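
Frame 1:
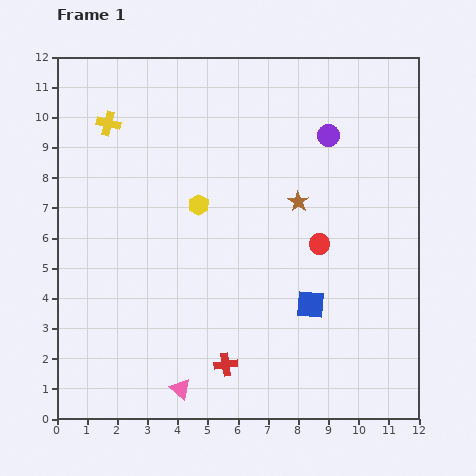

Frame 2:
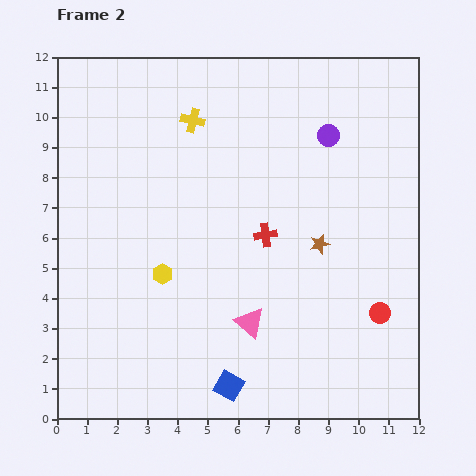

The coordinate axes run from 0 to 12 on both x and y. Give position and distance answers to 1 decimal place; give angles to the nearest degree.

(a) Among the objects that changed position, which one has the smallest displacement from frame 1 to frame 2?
the brown star

(moved 1.6)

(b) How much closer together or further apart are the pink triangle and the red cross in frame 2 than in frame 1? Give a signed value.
+1.2

Distance in frame 1: 1.7. Distance in frame 2: 2.9.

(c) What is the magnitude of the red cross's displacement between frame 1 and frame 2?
4.5

The red cross moved from (5.6, 1.8) to (6.9, 6.1), a distance of √(1.3² + 4.3²) ≈ 4.5.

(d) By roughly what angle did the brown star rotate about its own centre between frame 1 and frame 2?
25° clockwise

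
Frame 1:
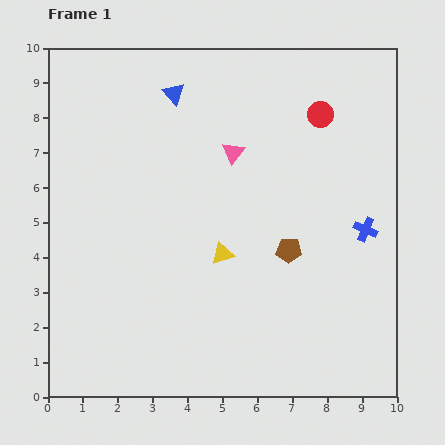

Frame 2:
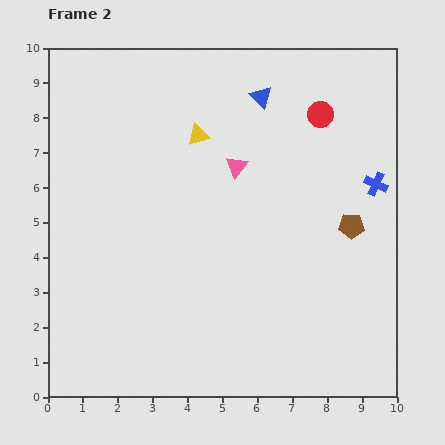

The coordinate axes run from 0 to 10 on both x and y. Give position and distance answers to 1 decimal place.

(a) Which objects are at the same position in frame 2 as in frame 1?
the red circle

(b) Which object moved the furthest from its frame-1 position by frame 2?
the yellow triangle

(moved 3.5; next 2.5)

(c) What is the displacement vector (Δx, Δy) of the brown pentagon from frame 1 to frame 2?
(1.8, 0.7)

The brown pentagon was at (6.9, 4.2) in frame 1 and (8.7, 4.9) in frame 2.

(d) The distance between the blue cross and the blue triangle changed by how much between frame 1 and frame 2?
-2.6

Distance in frame 1: 6.7. Distance in frame 2: 4.1.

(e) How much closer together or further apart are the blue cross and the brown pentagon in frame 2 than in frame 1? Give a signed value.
-0.9

Distance in frame 1: 2.3. Distance in frame 2: 1.4.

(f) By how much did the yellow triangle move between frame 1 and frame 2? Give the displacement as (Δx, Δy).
(-0.7, 3.4)

The yellow triangle was at (5.0, 4.1) in frame 1 and (4.3, 7.5) in frame 2.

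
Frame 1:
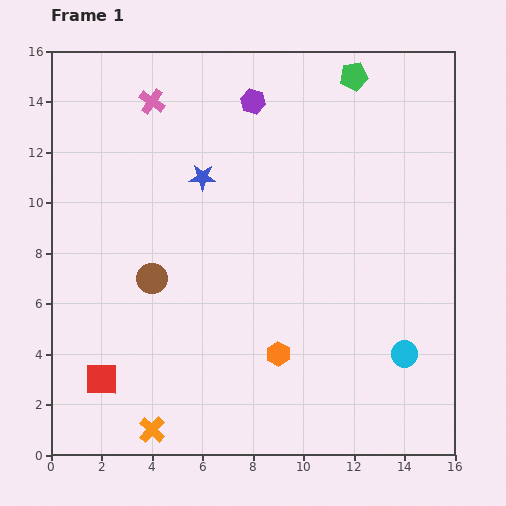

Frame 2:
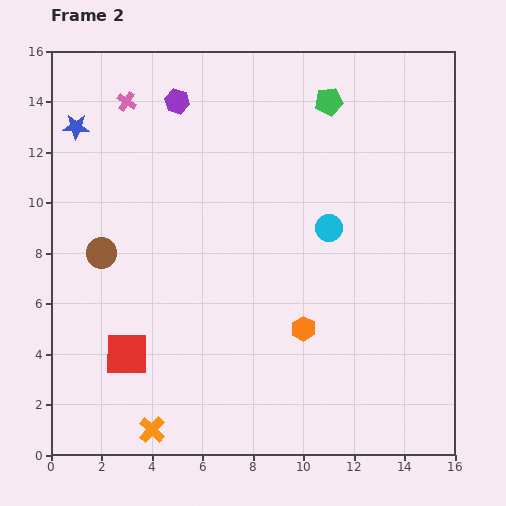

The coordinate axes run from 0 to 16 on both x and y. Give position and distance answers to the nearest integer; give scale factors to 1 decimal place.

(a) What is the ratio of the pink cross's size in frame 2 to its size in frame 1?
0.8×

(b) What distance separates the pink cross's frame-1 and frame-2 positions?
1

The pink cross moved from (4, 14) to (3, 14), a distance of √(1² + 0²) ≈ 1.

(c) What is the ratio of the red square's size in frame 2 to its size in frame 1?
1.3×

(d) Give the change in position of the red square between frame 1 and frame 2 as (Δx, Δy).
(1, 1)

The red square was at (2, 3) in frame 1 and (3, 4) in frame 2.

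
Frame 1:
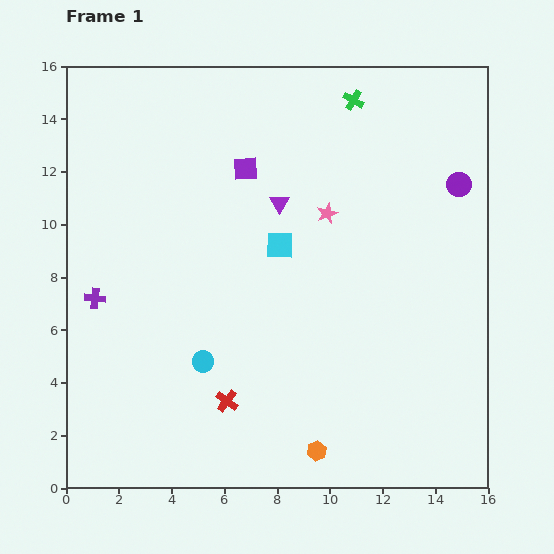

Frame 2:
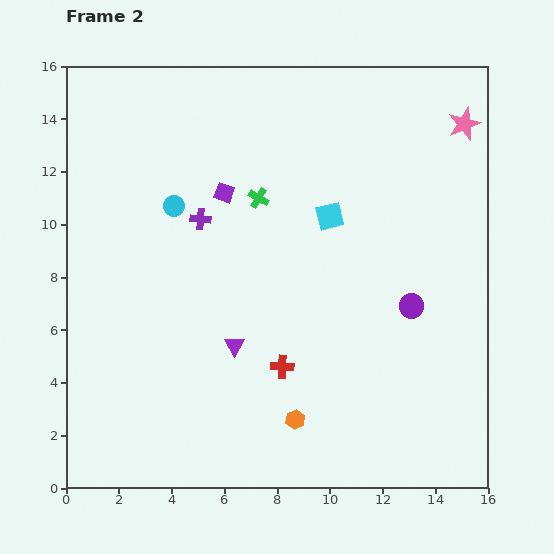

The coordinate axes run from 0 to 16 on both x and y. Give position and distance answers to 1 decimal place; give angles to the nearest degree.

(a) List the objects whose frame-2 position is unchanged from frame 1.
none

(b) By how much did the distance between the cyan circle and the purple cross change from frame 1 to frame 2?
-3.7

Distance in frame 1: 4.8. Distance in frame 2: 1.1.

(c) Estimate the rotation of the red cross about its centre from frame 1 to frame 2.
34° counter-clockwise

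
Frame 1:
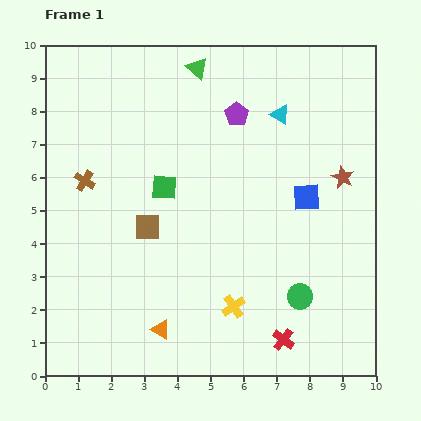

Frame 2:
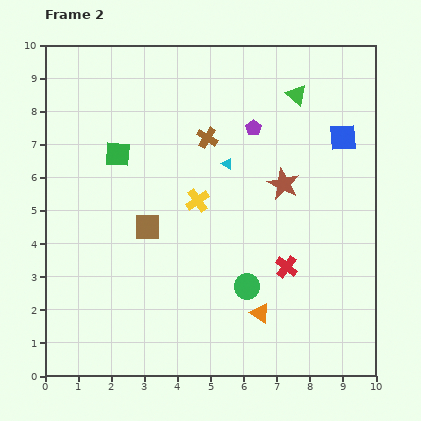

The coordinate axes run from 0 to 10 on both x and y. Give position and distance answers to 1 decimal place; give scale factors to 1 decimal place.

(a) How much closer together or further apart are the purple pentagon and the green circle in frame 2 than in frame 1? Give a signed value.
-1.0

Distance in frame 1: 5.8. Distance in frame 2: 4.8.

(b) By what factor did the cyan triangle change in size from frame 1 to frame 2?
0.6×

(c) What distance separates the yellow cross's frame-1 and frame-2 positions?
3.4

The yellow cross moved from (5.7, 2.1) to (4.6, 5.3), a distance of √(1.1² + 3.2²) ≈ 3.4.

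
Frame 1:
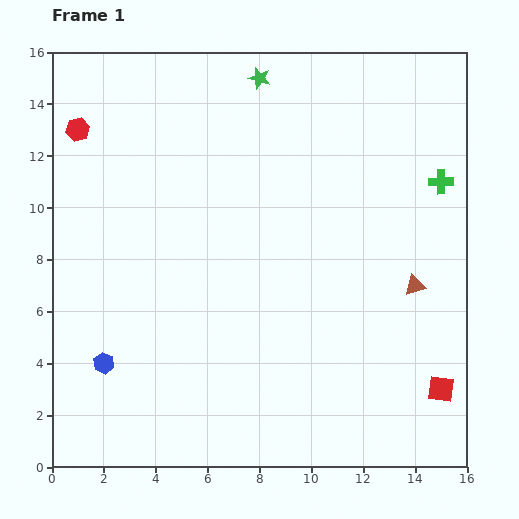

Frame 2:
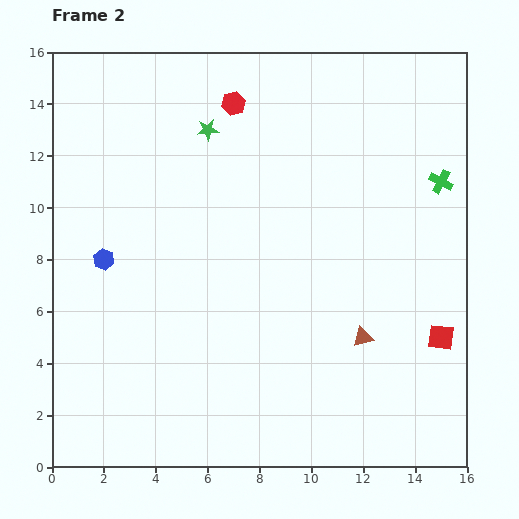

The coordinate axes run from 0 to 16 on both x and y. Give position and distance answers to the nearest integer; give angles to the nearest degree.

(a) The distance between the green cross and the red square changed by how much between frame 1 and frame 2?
-2

Distance in frame 1: 8. Distance in frame 2: 6.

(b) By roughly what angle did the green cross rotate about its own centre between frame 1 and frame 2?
29° clockwise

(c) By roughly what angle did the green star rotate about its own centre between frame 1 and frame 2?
22° counter-clockwise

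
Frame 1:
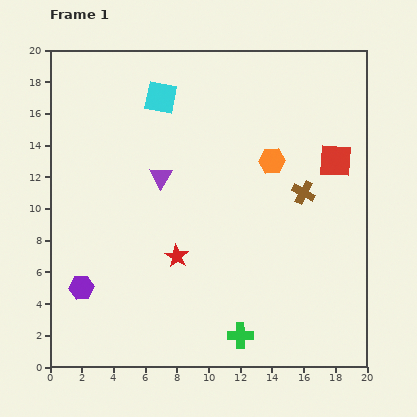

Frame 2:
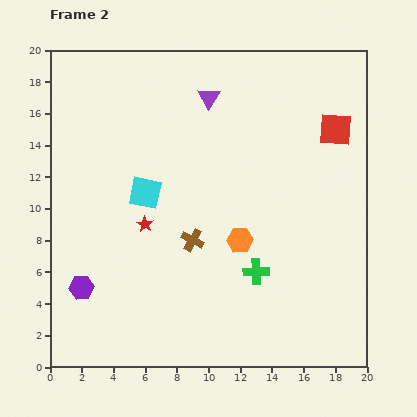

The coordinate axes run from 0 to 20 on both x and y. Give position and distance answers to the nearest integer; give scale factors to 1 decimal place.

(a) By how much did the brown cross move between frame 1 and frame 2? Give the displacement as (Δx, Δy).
(-7, -3)

The brown cross was at (16, 11) in frame 1 and (9, 8) in frame 2.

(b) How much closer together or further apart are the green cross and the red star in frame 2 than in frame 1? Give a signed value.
+2

Distance in frame 1: 6. Distance in frame 2: 8.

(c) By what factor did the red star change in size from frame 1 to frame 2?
0.7×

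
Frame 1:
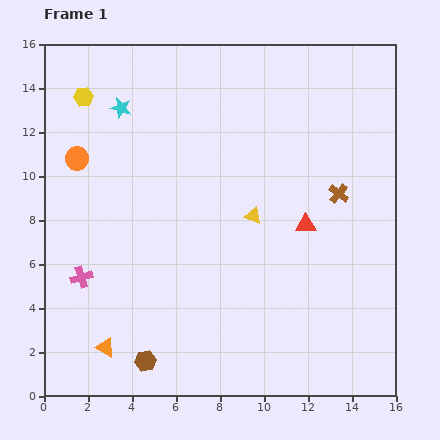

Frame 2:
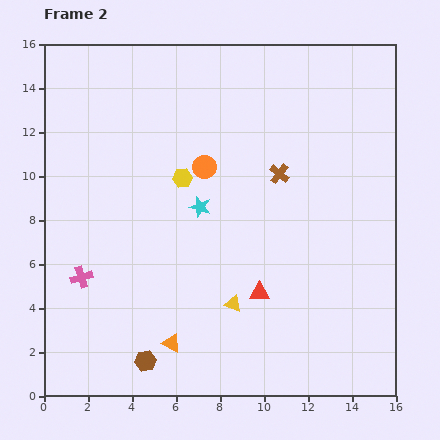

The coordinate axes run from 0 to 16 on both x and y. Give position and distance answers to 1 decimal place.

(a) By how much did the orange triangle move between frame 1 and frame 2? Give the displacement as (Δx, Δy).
(3.0, 0.2)

The orange triangle was at (2.8, 2.2) in frame 1 and (5.8, 2.4) in frame 2.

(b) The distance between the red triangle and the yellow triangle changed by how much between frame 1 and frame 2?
-1.1

Distance in frame 1: 2.4. Distance in frame 2: 1.3.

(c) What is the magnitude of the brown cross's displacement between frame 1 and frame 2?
2.8

The brown cross moved from (13.4, 9.2) to (10.7, 10.1), a distance of √(2.7² + 0.9²) ≈ 2.8.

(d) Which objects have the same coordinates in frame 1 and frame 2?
the pink cross, the brown hexagon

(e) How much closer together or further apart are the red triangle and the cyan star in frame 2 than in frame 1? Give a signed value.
-5.2

Distance in frame 1: 9.9. Distance in frame 2: 4.7.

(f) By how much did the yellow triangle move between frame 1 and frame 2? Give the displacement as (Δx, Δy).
(-0.9, -4.0)

The yellow triangle was at (9.5, 8.2) in frame 1 and (8.6, 4.2) in frame 2.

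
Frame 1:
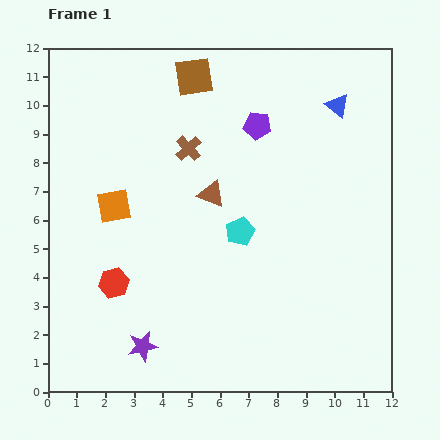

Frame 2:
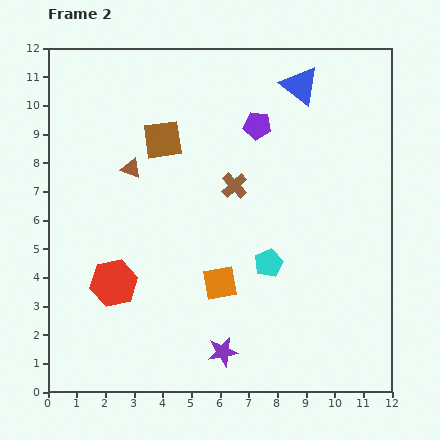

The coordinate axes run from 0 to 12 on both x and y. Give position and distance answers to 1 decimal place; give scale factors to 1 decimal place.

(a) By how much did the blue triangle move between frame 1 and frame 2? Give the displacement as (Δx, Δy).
(-1.3, 0.7)

The blue triangle was at (10.1, 10.0) in frame 1 and (8.8, 10.7) in frame 2.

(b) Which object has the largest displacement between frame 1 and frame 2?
the orange square

(moved 4.6; next 2.9)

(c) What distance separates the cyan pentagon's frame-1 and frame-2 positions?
1.5

The cyan pentagon moved from (6.7, 5.6) to (7.7, 4.5), a distance of √(1.0² + 1.1²) ≈ 1.5.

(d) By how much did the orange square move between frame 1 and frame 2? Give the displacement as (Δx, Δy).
(3.7, -2.7)

The orange square was at (2.3, 6.5) in frame 1 and (6.0, 3.8) in frame 2.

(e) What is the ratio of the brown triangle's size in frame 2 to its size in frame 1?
0.8×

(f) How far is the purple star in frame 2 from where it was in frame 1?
2.8

The purple star moved from (3.3, 1.6) to (6.1, 1.4), a distance of √(2.8² + 0.2²) ≈ 2.8.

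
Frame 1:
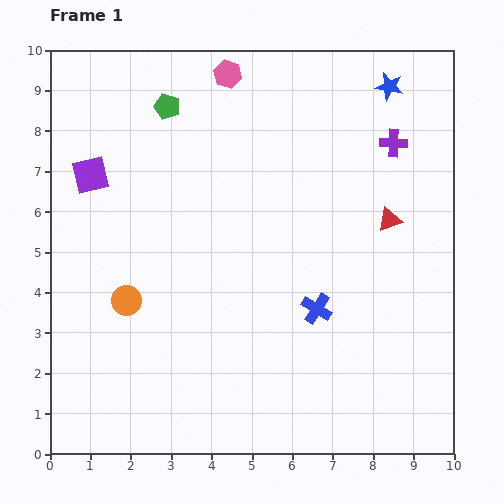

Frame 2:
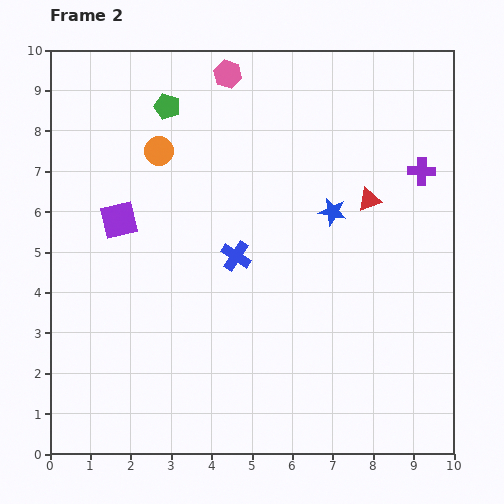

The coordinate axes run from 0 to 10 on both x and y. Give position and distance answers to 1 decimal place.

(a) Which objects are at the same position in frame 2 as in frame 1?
the green pentagon, the pink hexagon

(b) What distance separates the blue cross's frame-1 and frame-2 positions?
2.4

The blue cross moved from (6.6, 3.6) to (4.6, 4.9), a distance of √(2.0² + 1.3²) ≈ 2.4.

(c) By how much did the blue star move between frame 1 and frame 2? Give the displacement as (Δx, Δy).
(-1.4, -3.1)

The blue star was at (8.4, 9.1) in frame 1 and (7.0, 6.0) in frame 2.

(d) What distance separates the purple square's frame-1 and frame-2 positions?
1.3

The purple square moved from (1.0, 6.9) to (1.7, 5.8), a distance of √(0.7² + 1.1²) ≈ 1.3.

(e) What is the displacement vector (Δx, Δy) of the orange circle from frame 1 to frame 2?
(0.8, 3.7)

The orange circle was at (1.9, 3.8) in frame 1 and (2.7, 7.5) in frame 2.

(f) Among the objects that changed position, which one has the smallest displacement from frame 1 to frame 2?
the red triangle

(moved 0.7)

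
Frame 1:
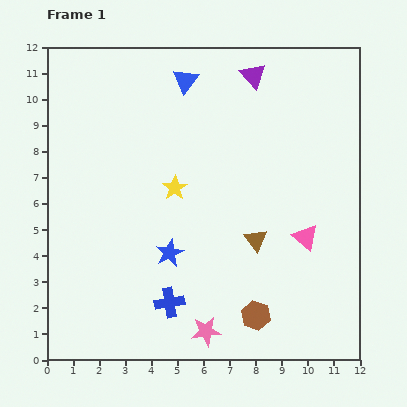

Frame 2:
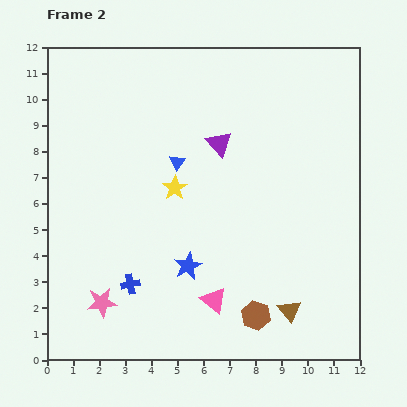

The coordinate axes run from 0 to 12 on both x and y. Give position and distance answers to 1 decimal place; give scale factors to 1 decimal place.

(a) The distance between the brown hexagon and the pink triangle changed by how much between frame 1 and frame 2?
-1.9

Distance in frame 1: 3.6. Distance in frame 2: 1.7.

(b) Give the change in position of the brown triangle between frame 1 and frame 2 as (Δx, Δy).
(1.3, -2.7)

The brown triangle was at (8.0, 4.6) in frame 1 and (9.3, 1.9) in frame 2.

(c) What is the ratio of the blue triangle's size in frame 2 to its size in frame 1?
0.6×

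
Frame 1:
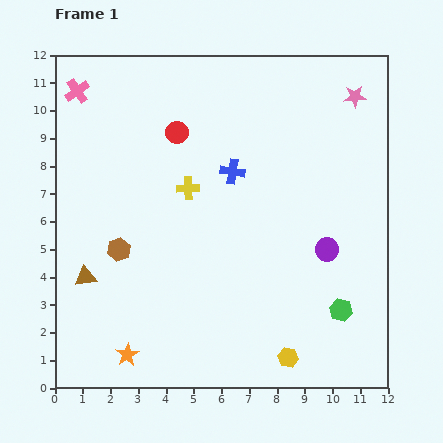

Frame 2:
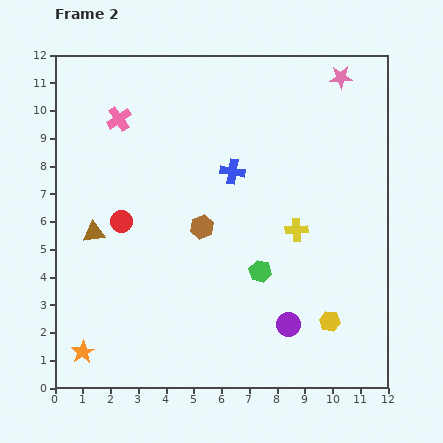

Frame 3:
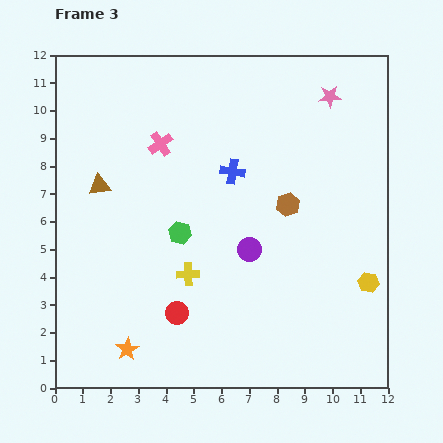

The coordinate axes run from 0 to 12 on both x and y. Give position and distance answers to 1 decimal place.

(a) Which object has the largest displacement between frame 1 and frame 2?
the yellow cross

(moved 4.2; next 3.8)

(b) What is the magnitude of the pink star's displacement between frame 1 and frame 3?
0.9

The pink star moved from (10.8, 10.5) to (9.9, 10.5), a distance of √(0.9² + 0.0²) ≈ 0.9.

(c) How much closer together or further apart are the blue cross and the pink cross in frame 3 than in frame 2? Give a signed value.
-1.7

Distance in frame 2: 4.5. Distance in frame 3: 2.8.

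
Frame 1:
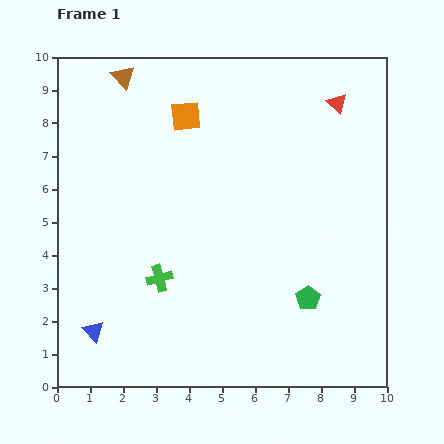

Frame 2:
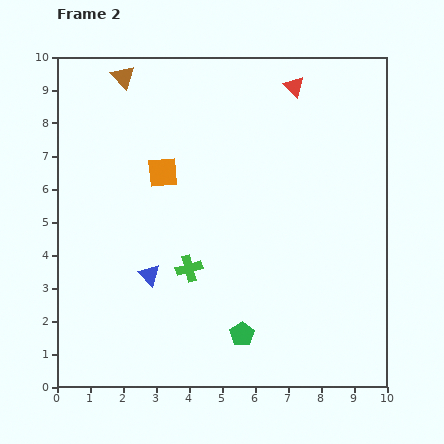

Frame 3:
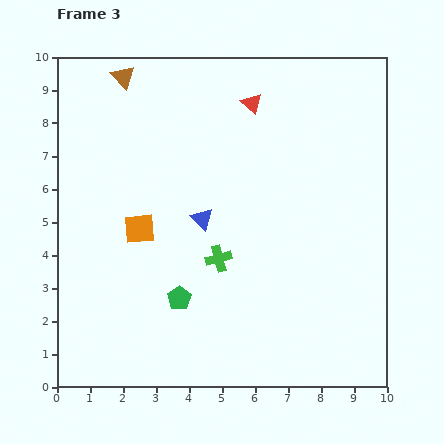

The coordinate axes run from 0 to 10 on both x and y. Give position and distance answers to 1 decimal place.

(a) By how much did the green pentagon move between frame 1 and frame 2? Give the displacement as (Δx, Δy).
(-2.0, -1.1)

The green pentagon was at (7.6, 2.7) in frame 1 and (5.6, 1.6) in frame 2.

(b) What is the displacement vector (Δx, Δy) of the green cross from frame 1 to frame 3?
(1.8, 0.6)

The green cross was at (3.1, 3.3) in frame 1 and (4.9, 3.9) in frame 3.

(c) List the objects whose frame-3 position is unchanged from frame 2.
the brown triangle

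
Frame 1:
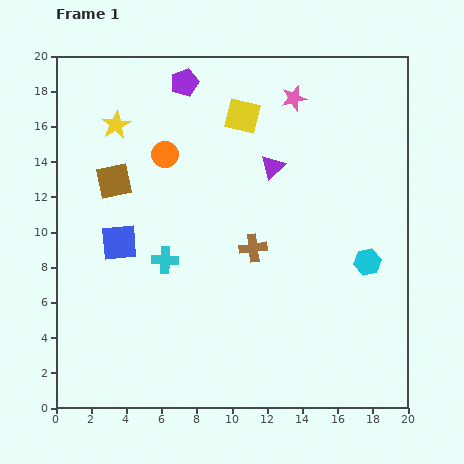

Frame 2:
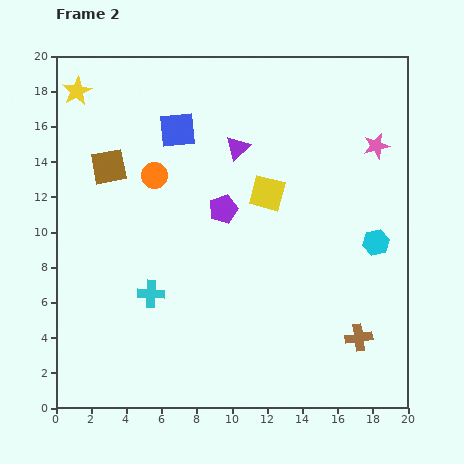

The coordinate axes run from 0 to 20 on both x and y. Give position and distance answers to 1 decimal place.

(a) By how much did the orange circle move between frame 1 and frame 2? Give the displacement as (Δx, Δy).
(-0.6, -1.2)

The orange circle was at (6.2, 14.4) in frame 1 and (5.6, 13.2) in frame 2.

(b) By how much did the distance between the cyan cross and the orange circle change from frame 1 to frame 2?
+0.7

Distance in frame 1: 6.0. Distance in frame 2: 6.7.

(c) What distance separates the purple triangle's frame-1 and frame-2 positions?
2.3

The purple triangle moved from (12.3, 13.7) to (10.3, 14.8), a distance of √(2.0² + 1.1²) ≈ 2.3.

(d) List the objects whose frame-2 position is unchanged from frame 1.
none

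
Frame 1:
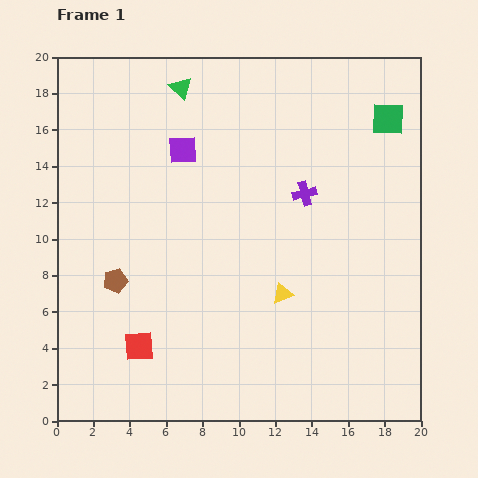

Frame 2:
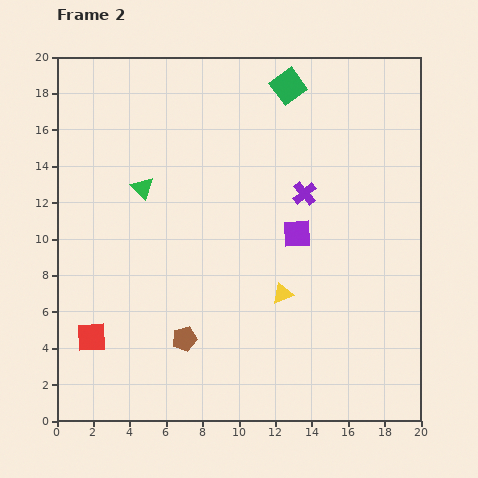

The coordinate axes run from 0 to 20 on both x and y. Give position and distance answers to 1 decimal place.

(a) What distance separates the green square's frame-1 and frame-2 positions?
5.8

The green square moved from (18.2, 16.6) to (12.7, 18.4), a distance of √(5.5² + 1.8²) ≈ 5.8.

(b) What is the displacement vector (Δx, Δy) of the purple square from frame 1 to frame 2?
(6.3, -4.6)

The purple square was at (6.9, 14.9) in frame 1 and (13.2, 10.3) in frame 2.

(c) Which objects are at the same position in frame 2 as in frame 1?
the yellow triangle, the purple cross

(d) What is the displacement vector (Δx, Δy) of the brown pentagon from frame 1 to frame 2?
(3.8, -3.2)

The brown pentagon was at (3.2, 7.7) in frame 1 and (7.0, 4.5) in frame 2.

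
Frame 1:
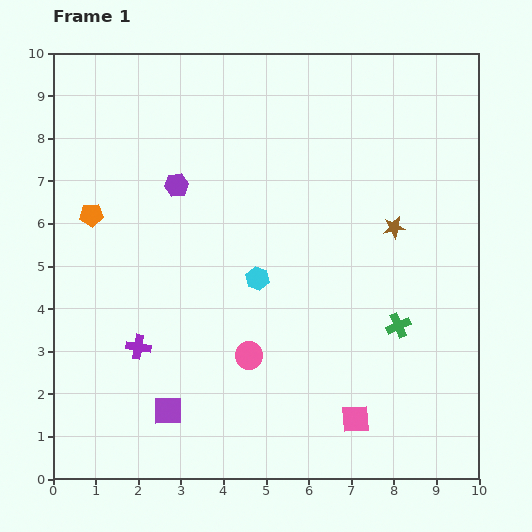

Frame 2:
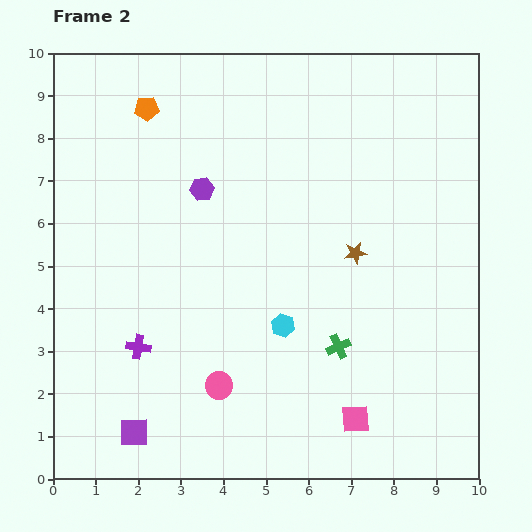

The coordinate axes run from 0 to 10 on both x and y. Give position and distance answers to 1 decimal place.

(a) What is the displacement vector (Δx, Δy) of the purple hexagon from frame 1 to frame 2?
(0.6, -0.1)

The purple hexagon was at (2.9, 6.9) in frame 1 and (3.5, 6.8) in frame 2.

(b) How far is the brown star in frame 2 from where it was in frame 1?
1.1

The brown star moved from (8.0, 5.9) to (7.1, 5.3), a distance of √(0.9² + 0.6²) ≈ 1.1.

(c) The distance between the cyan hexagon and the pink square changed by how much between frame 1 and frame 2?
-1.2

Distance in frame 1: 4.0. Distance in frame 2: 2.8.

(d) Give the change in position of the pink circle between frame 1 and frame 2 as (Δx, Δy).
(-0.7, -0.7)

The pink circle was at (4.6, 2.9) in frame 1 and (3.9, 2.2) in frame 2.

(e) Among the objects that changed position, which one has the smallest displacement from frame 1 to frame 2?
the purple hexagon

(moved 0.6)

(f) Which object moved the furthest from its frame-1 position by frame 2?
the orange pentagon

(moved 2.8; next 1.5)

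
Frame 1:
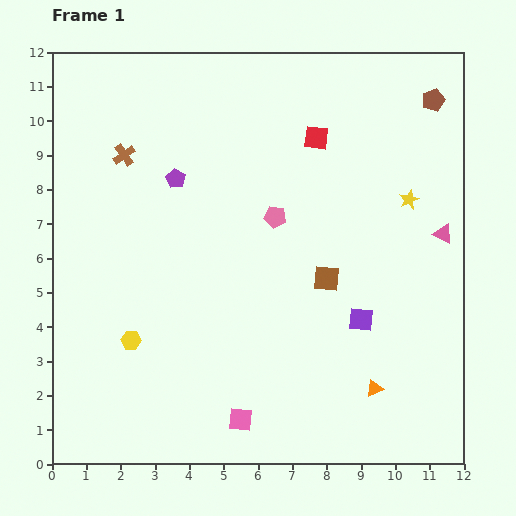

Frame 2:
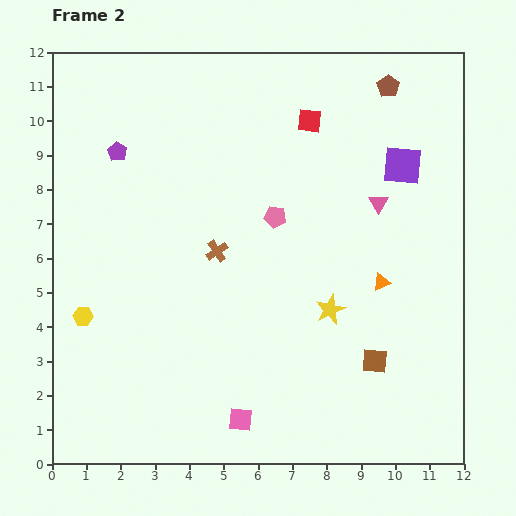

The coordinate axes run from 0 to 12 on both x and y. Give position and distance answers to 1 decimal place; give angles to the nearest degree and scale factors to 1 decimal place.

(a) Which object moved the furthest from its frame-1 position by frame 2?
the purple square

(moved 4.7; next 3.9)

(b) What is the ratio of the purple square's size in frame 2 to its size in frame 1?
1.6×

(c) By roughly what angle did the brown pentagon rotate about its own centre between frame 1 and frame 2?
16° counter-clockwise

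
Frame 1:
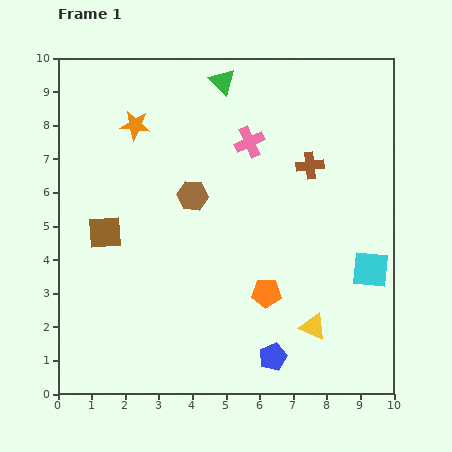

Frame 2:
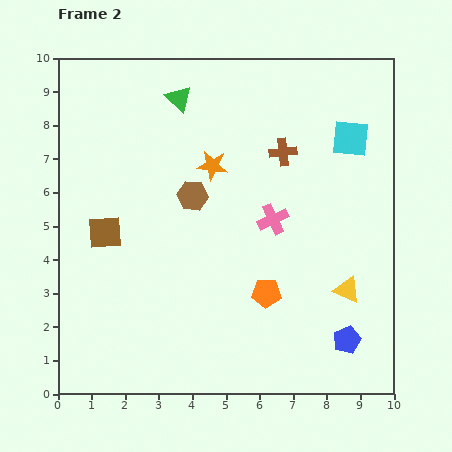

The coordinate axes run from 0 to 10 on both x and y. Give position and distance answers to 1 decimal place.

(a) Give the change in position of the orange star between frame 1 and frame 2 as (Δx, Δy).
(2.3, -1.2)

The orange star was at (2.3, 8.0) in frame 1 and (4.6, 6.8) in frame 2.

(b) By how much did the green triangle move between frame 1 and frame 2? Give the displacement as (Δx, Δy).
(-1.3, -0.5)

The green triangle was at (4.9, 9.3) in frame 1 and (3.6, 8.8) in frame 2.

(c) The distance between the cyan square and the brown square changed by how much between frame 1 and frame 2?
-0.2

Distance in frame 1: 8.0. Distance in frame 2: 7.8.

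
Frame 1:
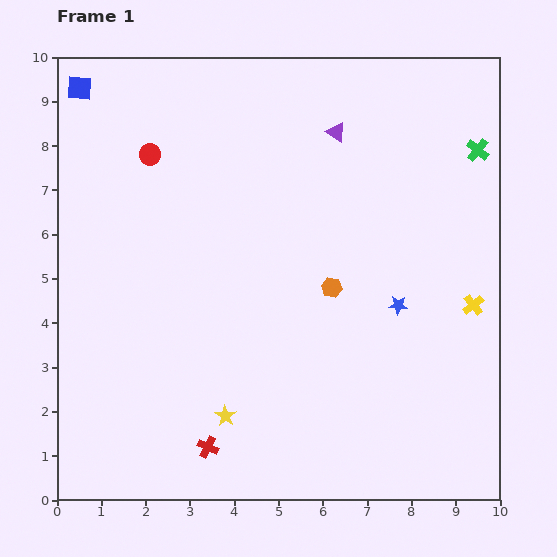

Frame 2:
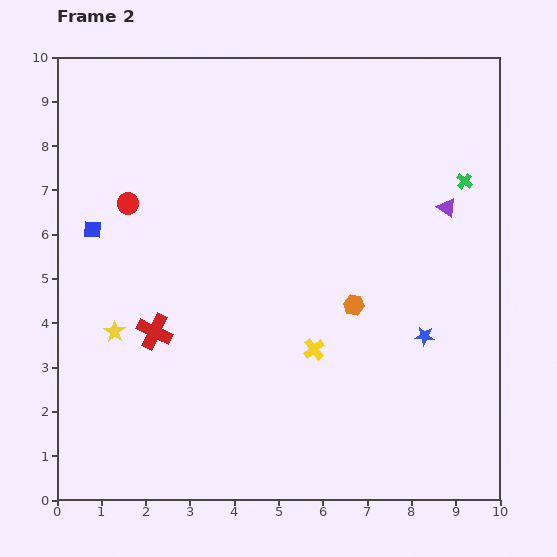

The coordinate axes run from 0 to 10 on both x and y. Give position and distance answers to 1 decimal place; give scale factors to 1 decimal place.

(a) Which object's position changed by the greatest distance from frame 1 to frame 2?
the yellow cross

(moved 3.7; next 3.2)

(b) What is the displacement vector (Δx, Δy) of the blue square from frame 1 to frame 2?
(0.3, -3.2)

The blue square was at (0.5, 9.3) in frame 1 and (0.8, 6.1) in frame 2.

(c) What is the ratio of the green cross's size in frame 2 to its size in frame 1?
0.7×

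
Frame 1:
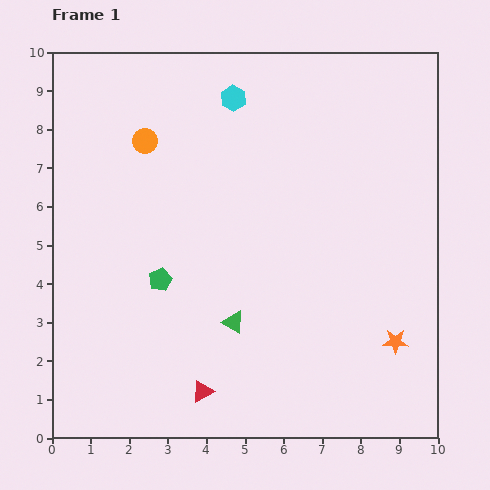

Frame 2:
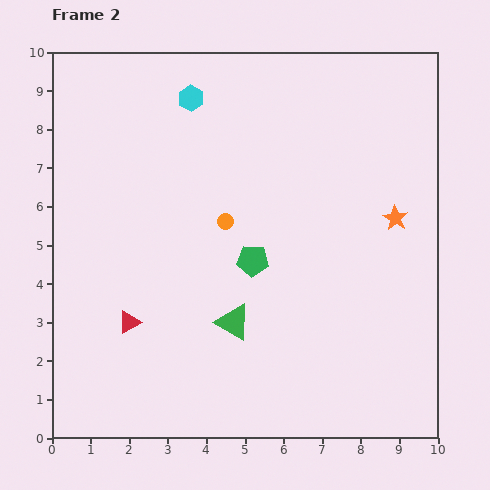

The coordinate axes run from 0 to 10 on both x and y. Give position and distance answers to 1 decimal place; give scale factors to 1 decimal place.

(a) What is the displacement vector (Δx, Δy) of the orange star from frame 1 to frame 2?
(0.0, 3.2)

The orange star was at (8.9, 2.5) in frame 1 and (8.9, 5.7) in frame 2.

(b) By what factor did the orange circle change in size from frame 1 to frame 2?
0.6×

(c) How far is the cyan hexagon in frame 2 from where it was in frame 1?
1.1

The cyan hexagon moved from (4.7, 8.8) to (3.6, 8.8), a distance of √(1.1² + 0.0²) ≈ 1.1.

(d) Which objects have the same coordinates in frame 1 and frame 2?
the green triangle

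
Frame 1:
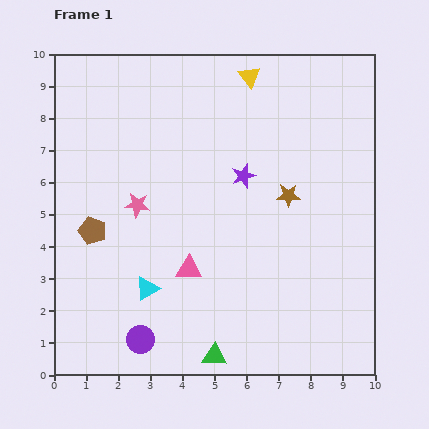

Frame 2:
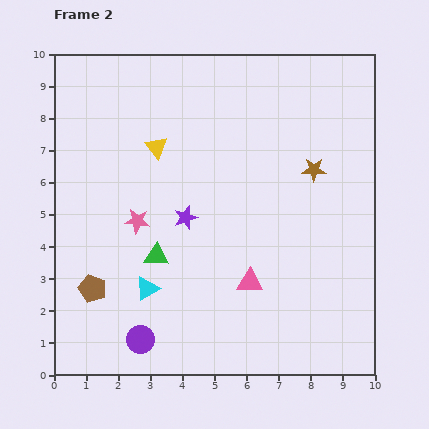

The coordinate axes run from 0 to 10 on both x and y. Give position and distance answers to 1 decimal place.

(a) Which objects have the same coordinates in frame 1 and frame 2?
the purple circle, the cyan triangle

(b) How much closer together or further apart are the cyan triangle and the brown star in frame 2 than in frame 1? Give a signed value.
+1.1

Distance in frame 1: 5.3. Distance in frame 2: 6.4.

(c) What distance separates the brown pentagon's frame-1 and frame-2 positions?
1.8

The brown pentagon moved from (1.2, 4.5) to (1.2, 2.7), a distance of √(0.0² + 1.8²) ≈ 1.8.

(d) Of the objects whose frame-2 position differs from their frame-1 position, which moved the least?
the pink star

(moved 0.5)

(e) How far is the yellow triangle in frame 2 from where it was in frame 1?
3.6

The yellow triangle moved from (6.1, 9.3) to (3.2, 7.1), a distance of √(2.9² + 2.2²) ≈ 3.6.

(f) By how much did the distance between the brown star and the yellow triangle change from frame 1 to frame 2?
+1.0

Distance in frame 1: 3.9. Distance in frame 2: 4.9.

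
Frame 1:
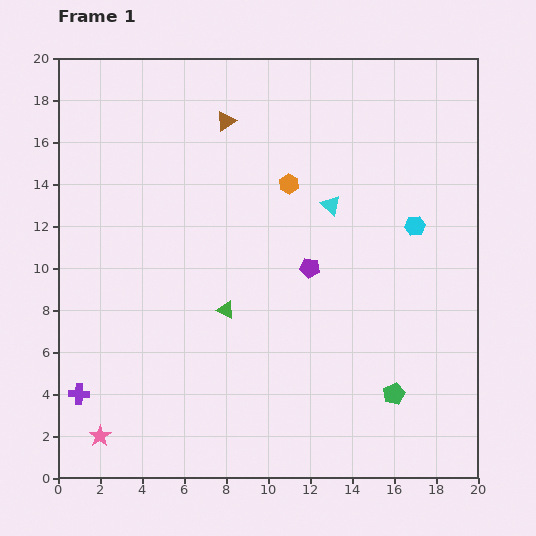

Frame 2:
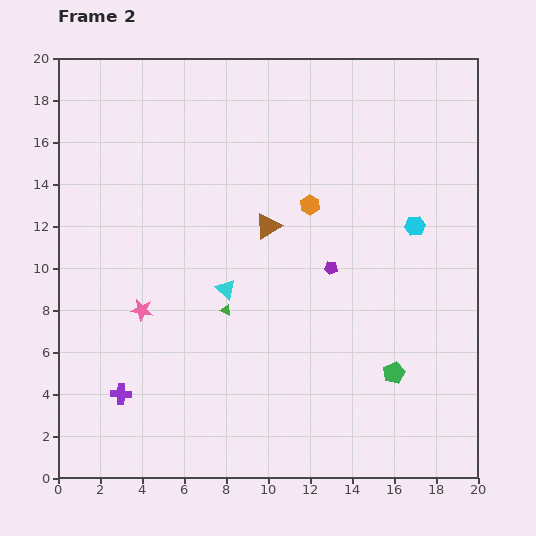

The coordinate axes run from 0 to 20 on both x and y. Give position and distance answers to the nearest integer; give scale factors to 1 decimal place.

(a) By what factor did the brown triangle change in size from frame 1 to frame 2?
1.3×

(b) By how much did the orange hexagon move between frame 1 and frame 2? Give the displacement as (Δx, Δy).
(1, -1)

The orange hexagon was at (11, 14) in frame 1 and (12, 13) in frame 2.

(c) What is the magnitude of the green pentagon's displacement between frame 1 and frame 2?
1

The green pentagon moved from (16, 4) to (16, 5), a distance of √(0² + 1²) ≈ 1.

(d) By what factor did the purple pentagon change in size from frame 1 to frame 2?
0.6×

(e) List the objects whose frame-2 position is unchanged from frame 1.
the cyan hexagon, the green triangle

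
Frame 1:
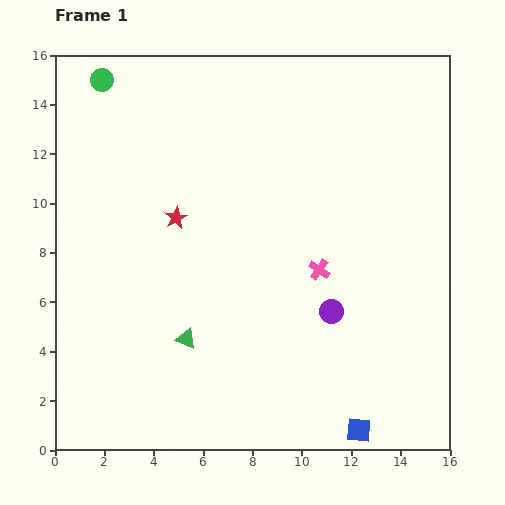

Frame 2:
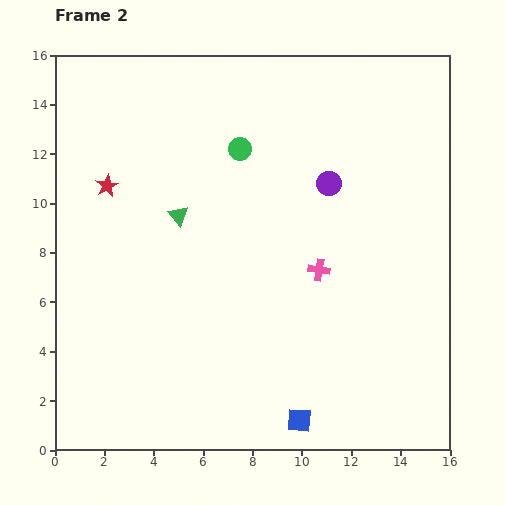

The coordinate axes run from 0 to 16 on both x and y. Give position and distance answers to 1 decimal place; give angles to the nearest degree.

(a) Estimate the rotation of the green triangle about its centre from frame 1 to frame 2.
27° clockwise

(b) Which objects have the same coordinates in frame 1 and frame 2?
the pink cross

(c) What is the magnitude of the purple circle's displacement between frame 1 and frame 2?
5.2

The purple circle moved from (11.2, 5.6) to (11.1, 10.8), a distance of √(0.1² + 5.2²) ≈ 5.2.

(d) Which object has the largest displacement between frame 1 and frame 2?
the green circle

(moved 6.3; next 5.2)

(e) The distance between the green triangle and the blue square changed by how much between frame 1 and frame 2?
+1.7

Distance in frame 1: 7.9. Distance in frame 2: 9.6.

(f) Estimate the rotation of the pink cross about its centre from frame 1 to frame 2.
27° counter-clockwise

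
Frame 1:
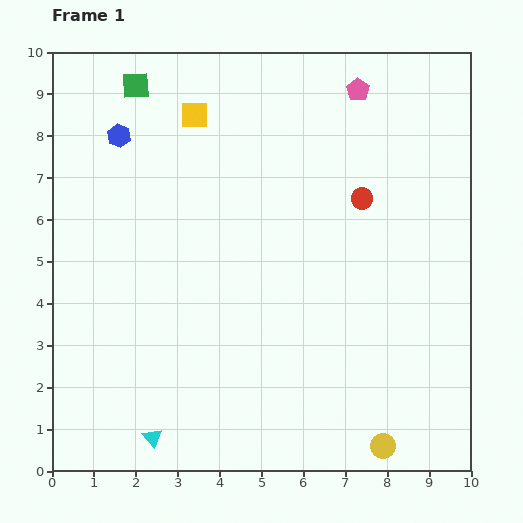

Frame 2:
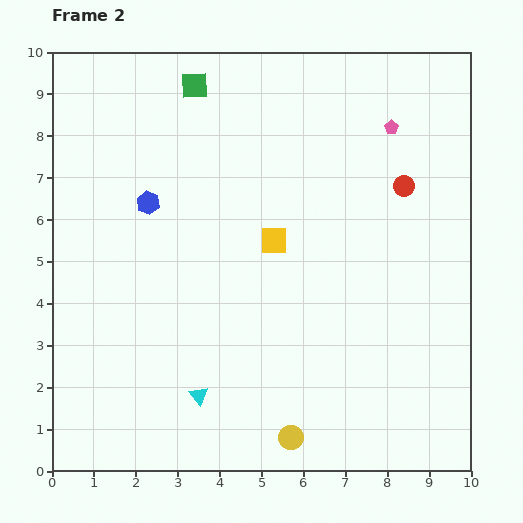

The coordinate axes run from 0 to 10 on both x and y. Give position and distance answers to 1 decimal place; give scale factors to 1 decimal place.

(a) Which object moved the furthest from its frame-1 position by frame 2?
the yellow square

(moved 3.6; next 2.2)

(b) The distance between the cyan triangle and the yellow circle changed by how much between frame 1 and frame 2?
-3.1

Distance in frame 1: 5.5. Distance in frame 2: 2.4.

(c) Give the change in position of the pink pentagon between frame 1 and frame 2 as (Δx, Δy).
(0.8, -0.9)

The pink pentagon was at (7.3, 9.1) in frame 1 and (8.1, 8.2) in frame 2.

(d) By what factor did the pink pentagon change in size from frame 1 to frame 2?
0.6×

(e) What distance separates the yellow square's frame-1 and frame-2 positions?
3.6

The yellow square moved from (3.4, 8.5) to (5.3, 5.5), a distance of √(1.9² + 3.0²) ≈ 3.6.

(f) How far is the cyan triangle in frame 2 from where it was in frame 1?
1.5

The cyan triangle moved from (2.4, 0.8) to (3.5, 1.8), a distance of √(1.1² + 1.0²) ≈ 1.5.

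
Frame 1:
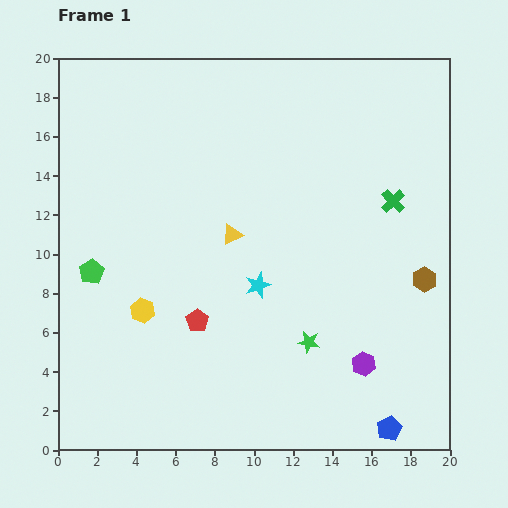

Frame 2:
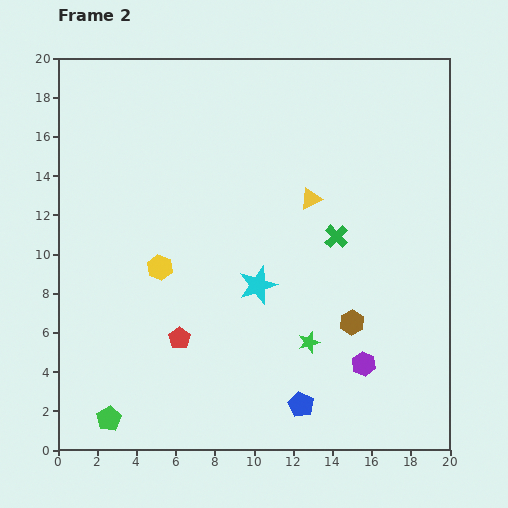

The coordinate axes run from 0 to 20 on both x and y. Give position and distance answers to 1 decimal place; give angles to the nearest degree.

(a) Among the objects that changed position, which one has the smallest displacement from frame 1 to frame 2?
the red pentagon

(moved 1.3)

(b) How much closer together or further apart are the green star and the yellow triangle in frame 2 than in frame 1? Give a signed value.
+0.6

Distance in frame 1: 6.7. Distance in frame 2: 7.3.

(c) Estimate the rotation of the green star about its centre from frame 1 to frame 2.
27° counter-clockwise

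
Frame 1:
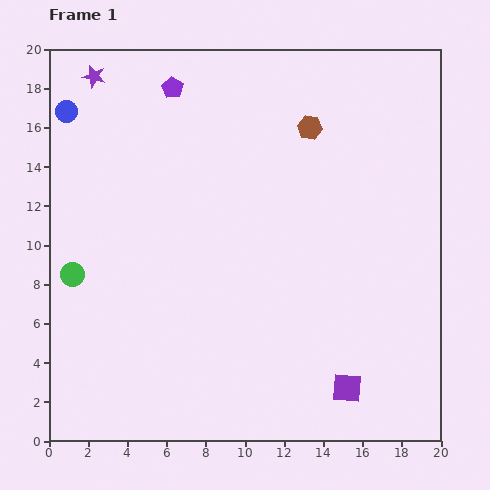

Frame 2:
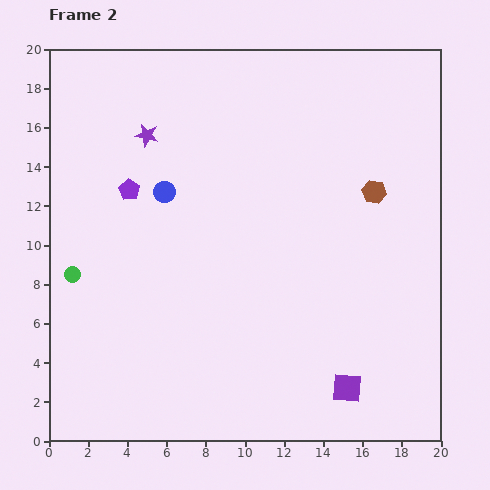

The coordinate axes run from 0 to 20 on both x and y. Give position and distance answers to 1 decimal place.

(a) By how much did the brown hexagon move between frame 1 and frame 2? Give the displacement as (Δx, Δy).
(3.3, -3.3)

The brown hexagon was at (13.3, 16.0) in frame 1 and (16.6, 12.7) in frame 2.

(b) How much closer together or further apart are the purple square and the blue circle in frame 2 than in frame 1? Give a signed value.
-6.4

Distance in frame 1: 20.1. Distance in frame 2: 13.7.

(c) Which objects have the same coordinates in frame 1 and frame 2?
the green circle, the purple square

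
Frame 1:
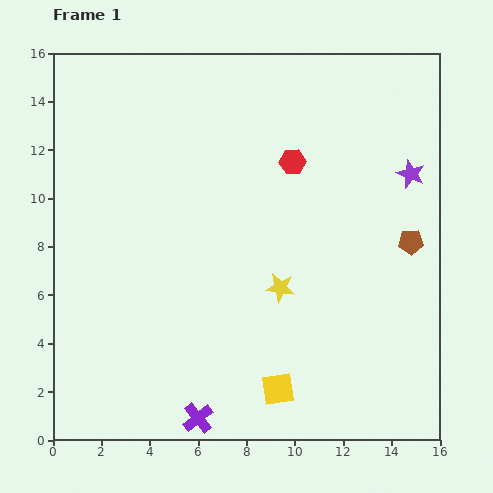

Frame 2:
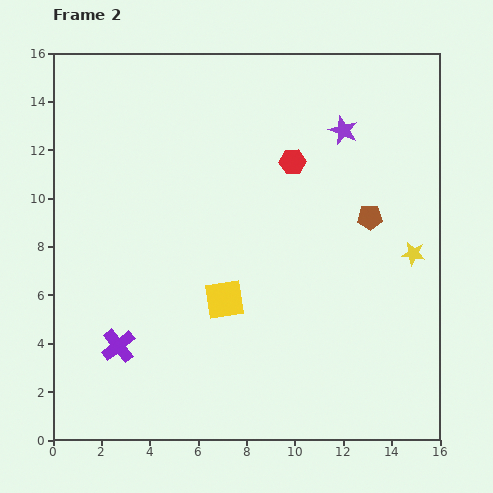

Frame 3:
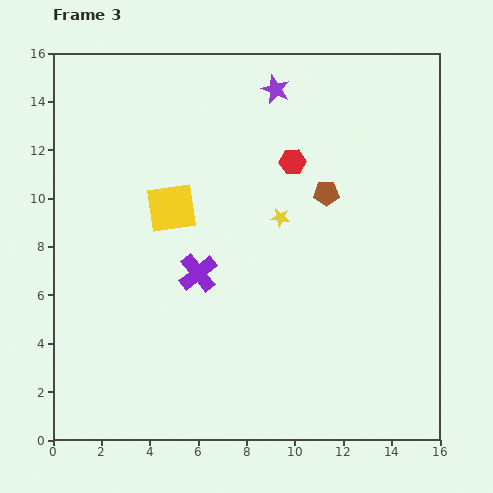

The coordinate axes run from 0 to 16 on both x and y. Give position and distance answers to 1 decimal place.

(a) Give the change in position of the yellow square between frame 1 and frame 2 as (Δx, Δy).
(-2.2, 3.7)

The yellow square was at (9.3, 2.1) in frame 1 and (7.1, 5.8) in frame 2.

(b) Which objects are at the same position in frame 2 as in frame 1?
the red hexagon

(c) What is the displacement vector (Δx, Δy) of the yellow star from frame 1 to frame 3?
(0.0, 2.9)

The yellow star was at (9.4, 6.3) in frame 1 and (9.4, 9.2) in frame 3.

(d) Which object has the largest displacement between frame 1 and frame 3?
the yellow square

(moved 8.7; next 6.6)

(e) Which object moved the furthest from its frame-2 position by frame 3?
the yellow star

(moved 5.7; next 4.5)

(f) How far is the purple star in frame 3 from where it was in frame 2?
3.3

The purple star moved from (12.0, 12.8) to (9.2, 14.5), a distance of √(2.8² + 1.7²) ≈ 3.3.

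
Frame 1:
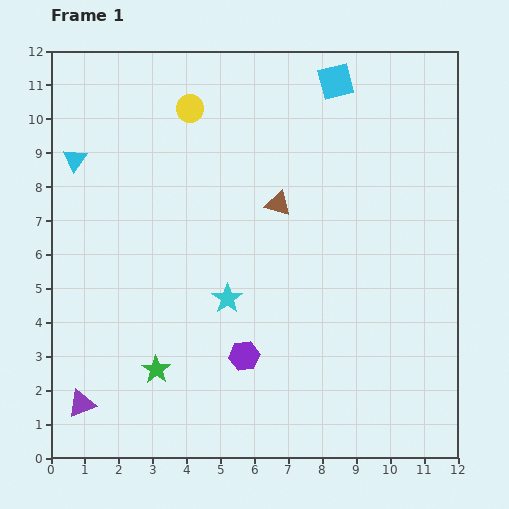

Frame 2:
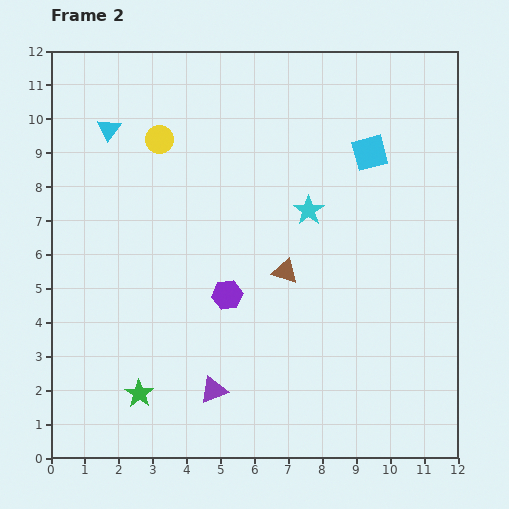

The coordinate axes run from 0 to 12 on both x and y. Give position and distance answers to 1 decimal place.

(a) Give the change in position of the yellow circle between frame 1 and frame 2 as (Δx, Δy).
(-0.9, -0.9)

The yellow circle was at (4.1, 10.3) in frame 1 and (3.2, 9.4) in frame 2.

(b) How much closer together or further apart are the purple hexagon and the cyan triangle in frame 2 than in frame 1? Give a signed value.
-1.7

Distance in frame 1: 7.7. Distance in frame 2: 6.0.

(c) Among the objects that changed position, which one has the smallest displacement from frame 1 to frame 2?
the green star

(moved 0.9)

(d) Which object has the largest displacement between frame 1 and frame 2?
the purple triangle

(moved 3.9; next 3.5)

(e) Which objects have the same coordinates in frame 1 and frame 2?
none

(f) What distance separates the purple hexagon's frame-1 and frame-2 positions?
1.9

The purple hexagon moved from (5.7, 3.0) to (5.2, 4.8), a distance of √(0.5² + 1.8²) ≈ 1.9.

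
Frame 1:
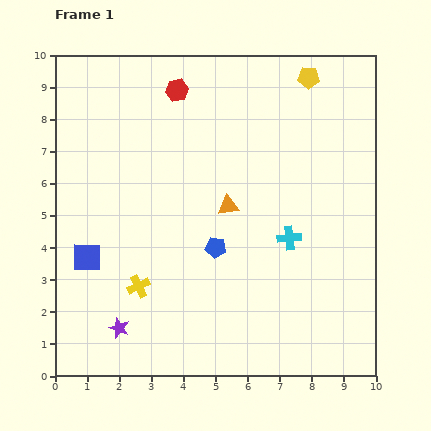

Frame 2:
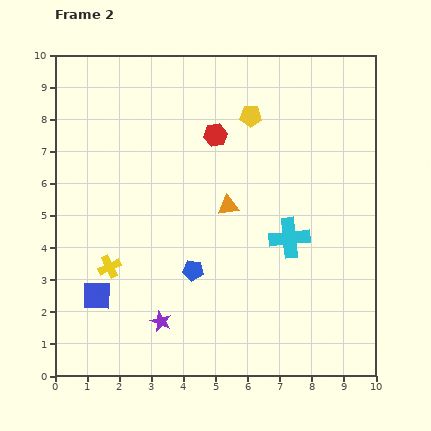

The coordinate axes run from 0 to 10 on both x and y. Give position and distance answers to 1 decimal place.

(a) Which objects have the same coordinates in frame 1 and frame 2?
the cyan cross, the orange triangle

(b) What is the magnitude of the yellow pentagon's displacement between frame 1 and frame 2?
2.2

The yellow pentagon moved from (7.9, 9.3) to (6.1, 8.1), a distance of √(1.8² + 1.2²) ≈ 2.2.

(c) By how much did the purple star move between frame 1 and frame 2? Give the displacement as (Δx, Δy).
(1.3, 0.2)

The purple star was at (2.0, 1.5) in frame 1 and (3.3, 1.7) in frame 2.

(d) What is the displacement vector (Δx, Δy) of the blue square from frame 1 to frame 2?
(0.3, -1.2)

The blue square was at (1.0, 3.7) in frame 1 and (1.3, 2.5) in frame 2.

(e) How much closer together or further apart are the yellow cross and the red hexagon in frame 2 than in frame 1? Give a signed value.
-0.9

Distance in frame 1: 6.2. Distance in frame 2: 5.3.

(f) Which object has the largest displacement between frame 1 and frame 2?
the yellow pentagon

(moved 2.2; next 1.8)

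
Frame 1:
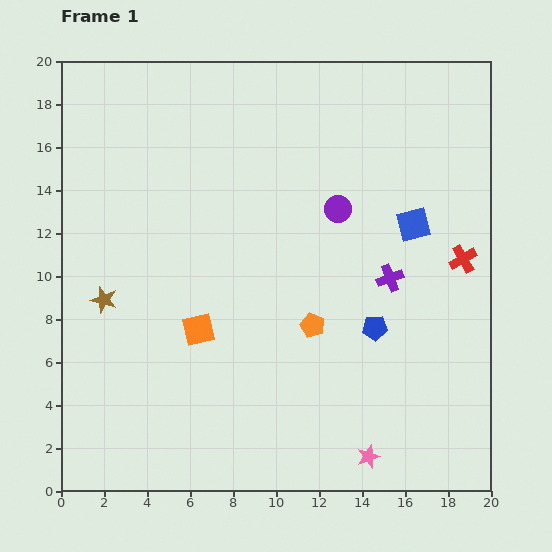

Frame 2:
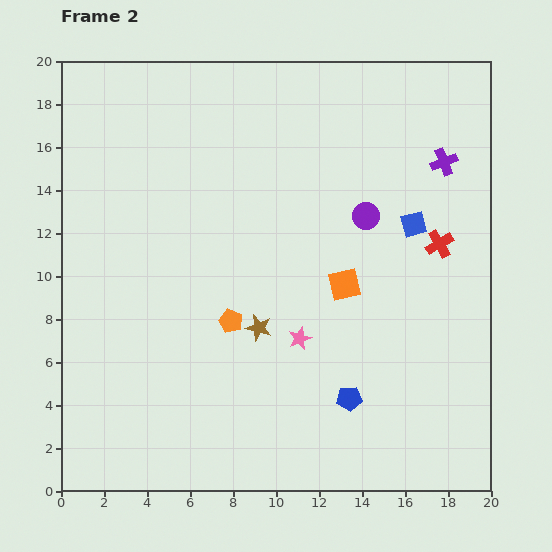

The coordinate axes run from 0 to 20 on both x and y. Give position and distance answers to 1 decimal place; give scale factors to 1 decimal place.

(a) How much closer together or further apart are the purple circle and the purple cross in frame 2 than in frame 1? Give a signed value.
+0.4

Distance in frame 1: 4.0. Distance in frame 2: 4.4.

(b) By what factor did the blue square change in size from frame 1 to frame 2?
0.8×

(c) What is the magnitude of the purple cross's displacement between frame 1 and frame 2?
6.0

The purple cross moved from (15.3, 9.9) to (17.8, 15.3), a distance of √(2.5² + 5.4²) ≈ 6.0.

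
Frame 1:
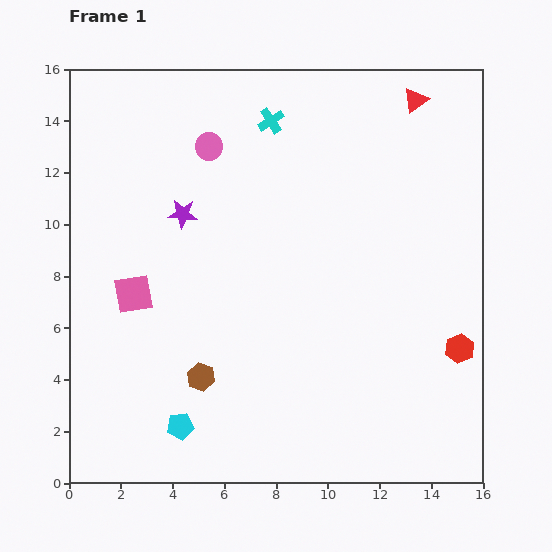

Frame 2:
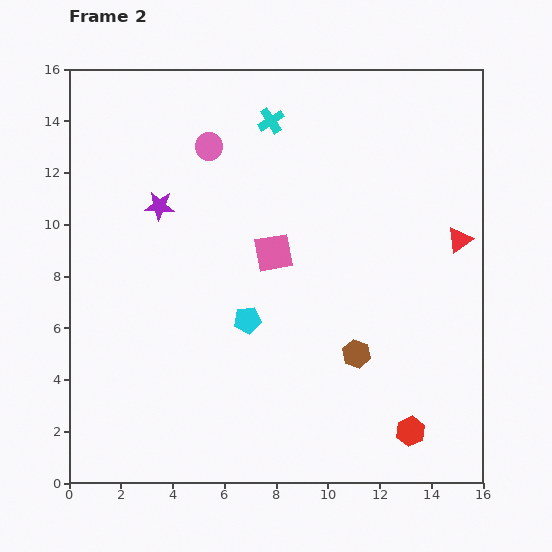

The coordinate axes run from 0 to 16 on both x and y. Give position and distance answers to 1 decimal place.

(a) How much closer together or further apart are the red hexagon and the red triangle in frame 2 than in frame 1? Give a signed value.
-2.1

Distance in frame 1: 9.7. Distance in frame 2: 7.6.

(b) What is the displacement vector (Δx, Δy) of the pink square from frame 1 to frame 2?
(5.4, 1.6)

The pink square was at (2.5, 7.3) in frame 1 and (7.9, 8.9) in frame 2.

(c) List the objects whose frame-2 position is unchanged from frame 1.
the cyan cross, the pink circle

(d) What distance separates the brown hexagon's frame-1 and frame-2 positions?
6.1

The brown hexagon moved from (5.1, 4.1) to (11.1, 5.0), a distance of √(6.0² + 0.9²) ≈ 6.1.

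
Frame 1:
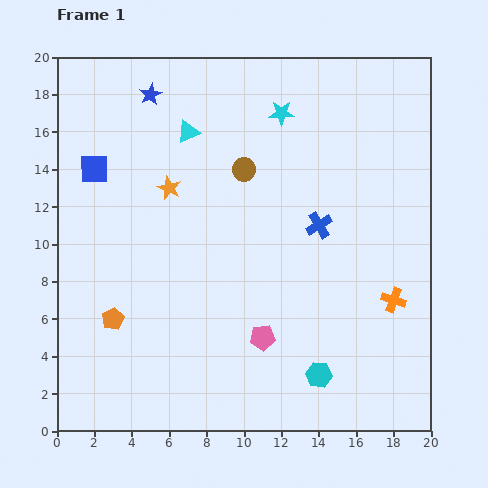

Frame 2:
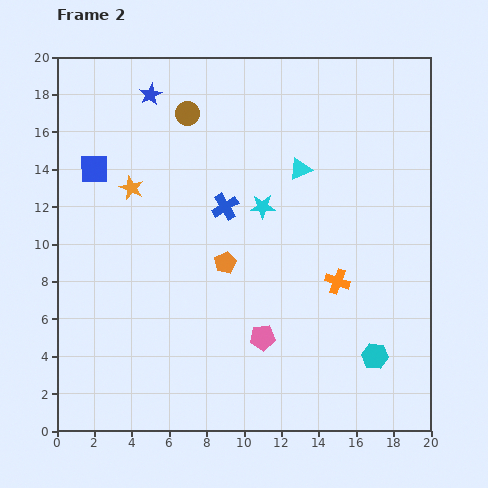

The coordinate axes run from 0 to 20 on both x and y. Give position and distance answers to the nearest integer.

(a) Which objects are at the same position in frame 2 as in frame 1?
the blue square, the blue star, the pink pentagon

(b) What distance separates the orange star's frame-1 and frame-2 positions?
2

The orange star moved from (6, 13) to (4, 13), a distance of √(2² + 0²) ≈ 2.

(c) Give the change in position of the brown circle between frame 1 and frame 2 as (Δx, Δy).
(-3, 3)

The brown circle was at (10, 14) in frame 1 and (7, 17) in frame 2.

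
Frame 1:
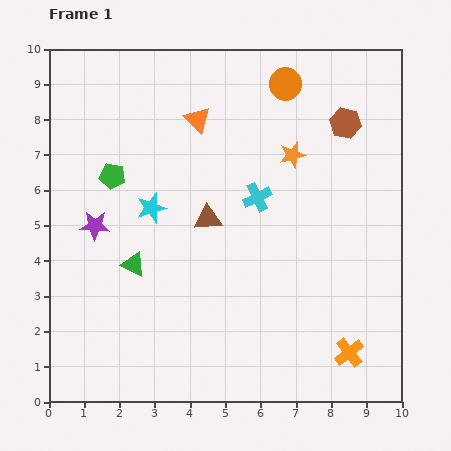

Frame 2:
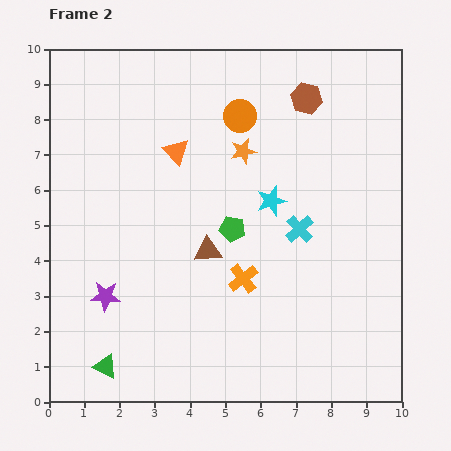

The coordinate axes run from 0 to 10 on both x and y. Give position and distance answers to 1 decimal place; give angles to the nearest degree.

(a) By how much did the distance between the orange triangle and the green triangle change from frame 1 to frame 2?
+1.9

Distance in frame 1: 4.5. Distance in frame 2: 6.4.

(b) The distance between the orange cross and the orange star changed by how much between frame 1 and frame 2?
-2.2

Distance in frame 1: 5.8. Distance in frame 2: 3.6.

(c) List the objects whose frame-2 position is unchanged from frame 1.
none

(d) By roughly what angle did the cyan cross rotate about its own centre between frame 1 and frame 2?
17° counter-clockwise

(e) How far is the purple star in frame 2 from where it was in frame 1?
2.0

The purple star moved from (1.3, 5.0) to (1.6, 3.0), a distance of √(0.3² + 2.0²) ≈ 2.0.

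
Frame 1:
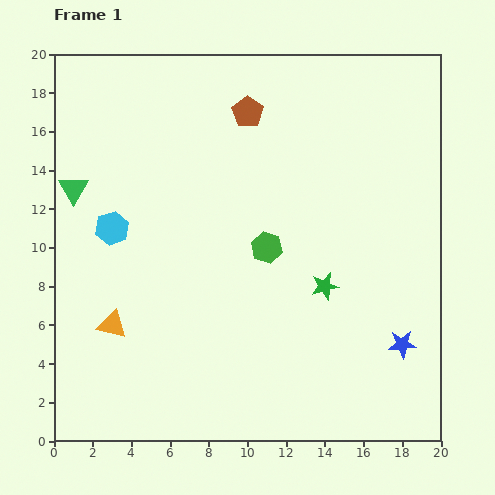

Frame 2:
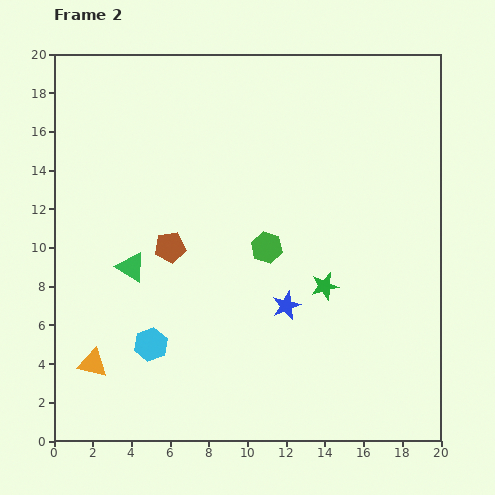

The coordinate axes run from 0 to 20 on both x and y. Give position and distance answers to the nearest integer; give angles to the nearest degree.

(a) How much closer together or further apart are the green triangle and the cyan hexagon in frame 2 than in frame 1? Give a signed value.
+1

Distance in frame 1: 3. Distance in frame 2: 4.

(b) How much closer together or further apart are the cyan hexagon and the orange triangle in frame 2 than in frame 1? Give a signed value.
-2

Distance in frame 1: 5. Distance in frame 2: 3.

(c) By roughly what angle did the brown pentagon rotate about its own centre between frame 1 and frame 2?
29° clockwise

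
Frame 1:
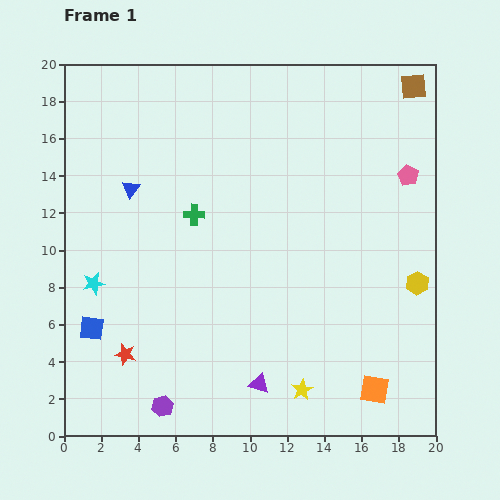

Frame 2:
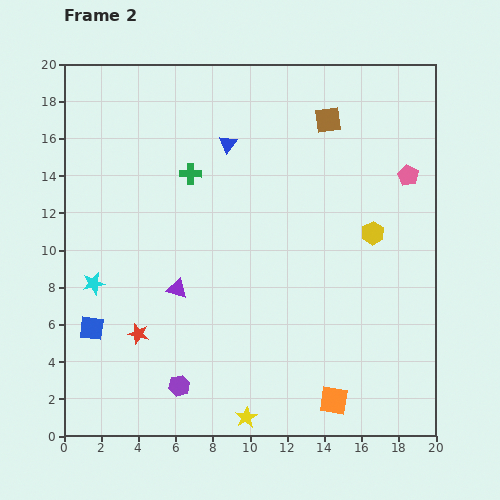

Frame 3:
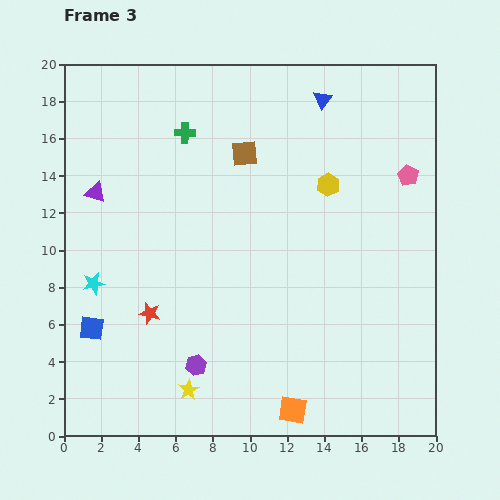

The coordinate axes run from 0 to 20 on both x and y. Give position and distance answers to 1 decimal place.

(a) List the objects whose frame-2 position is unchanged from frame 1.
the pink pentagon, the blue square, the cyan star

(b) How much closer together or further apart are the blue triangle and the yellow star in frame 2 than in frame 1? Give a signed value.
+0.5

Distance in frame 1: 14.2. Distance in frame 2: 14.7.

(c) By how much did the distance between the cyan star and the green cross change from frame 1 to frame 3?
+3.0

Distance in frame 1: 6.5. Distance in frame 3: 9.5.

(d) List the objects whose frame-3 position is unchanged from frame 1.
the pink pentagon, the blue square, the cyan star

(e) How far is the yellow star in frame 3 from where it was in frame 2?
3.4

The yellow star moved from (9.8, 1.0) to (6.7, 2.5), a distance of √(3.1² + 1.5²) ≈ 3.4.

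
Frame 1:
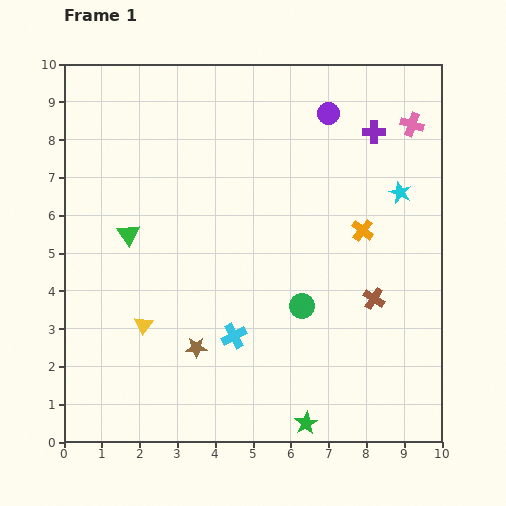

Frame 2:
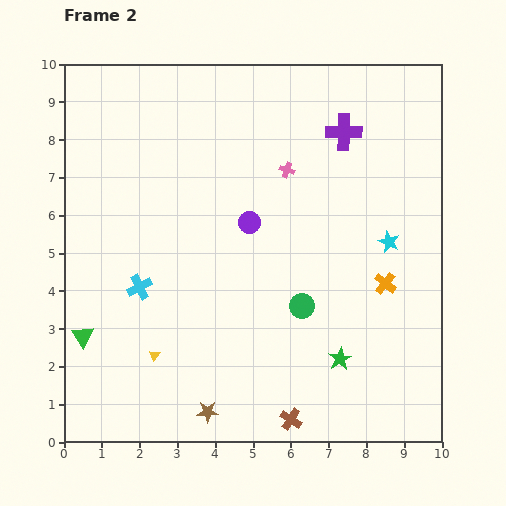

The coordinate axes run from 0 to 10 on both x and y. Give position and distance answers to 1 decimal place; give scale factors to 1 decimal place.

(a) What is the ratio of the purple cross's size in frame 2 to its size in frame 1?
1.6×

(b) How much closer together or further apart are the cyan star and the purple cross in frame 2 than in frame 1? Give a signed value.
+1.4

Distance in frame 1: 1.7. Distance in frame 2: 3.1.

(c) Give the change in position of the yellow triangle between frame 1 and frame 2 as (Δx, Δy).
(0.3, -0.8)

The yellow triangle was at (2.1, 3.1) in frame 1 and (2.4, 2.3) in frame 2.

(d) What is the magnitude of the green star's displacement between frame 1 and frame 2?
1.9

The green star moved from (6.4, 0.5) to (7.3, 2.2), a distance of √(0.9² + 1.7²) ≈ 1.9.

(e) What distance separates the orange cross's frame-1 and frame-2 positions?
1.5

The orange cross moved from (7.9, 5.6) to (8.5, 4.2), a distance of √(0.6² + 1.4²) ≈ 1.5.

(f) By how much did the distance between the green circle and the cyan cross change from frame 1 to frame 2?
+2.3

Distance in frame 1: 2.0. Distance in frame 2: 4.3.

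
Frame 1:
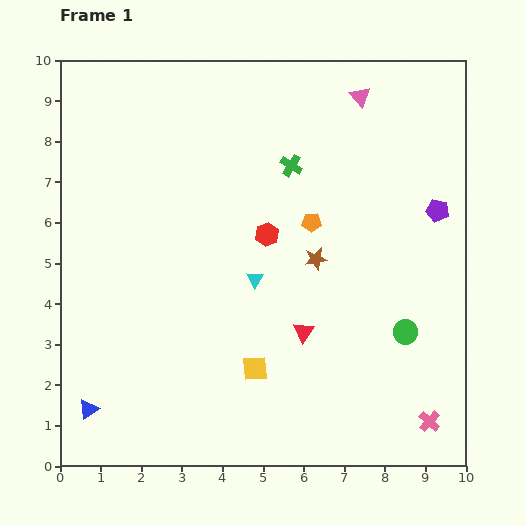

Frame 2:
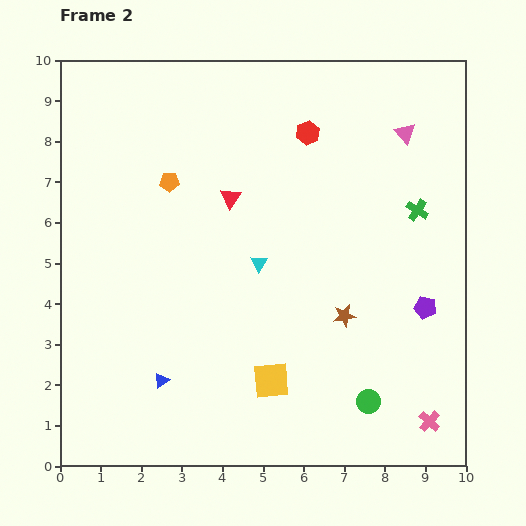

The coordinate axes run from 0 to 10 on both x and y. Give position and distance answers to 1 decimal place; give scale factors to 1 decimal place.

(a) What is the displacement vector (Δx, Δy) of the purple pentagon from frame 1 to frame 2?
(-0.3, -2.4)

The purple pentagon was at (9.3, 6.3) in frame 1 and (9.0, 3.9) in frame 2.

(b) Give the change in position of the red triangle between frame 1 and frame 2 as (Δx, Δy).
(-1.8, 3.3)

The red triangle was at (6.0, 3.3) in frame 1 and (4.2, 6.6) in frame 2.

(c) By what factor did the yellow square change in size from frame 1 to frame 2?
1.5×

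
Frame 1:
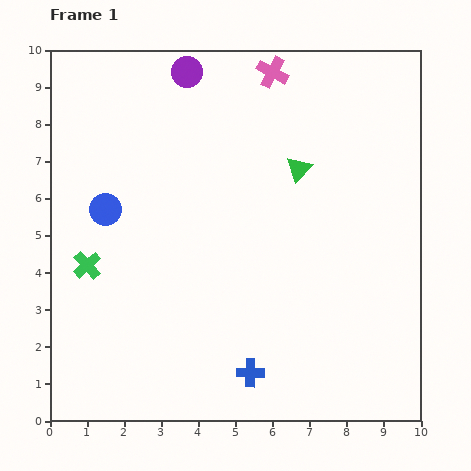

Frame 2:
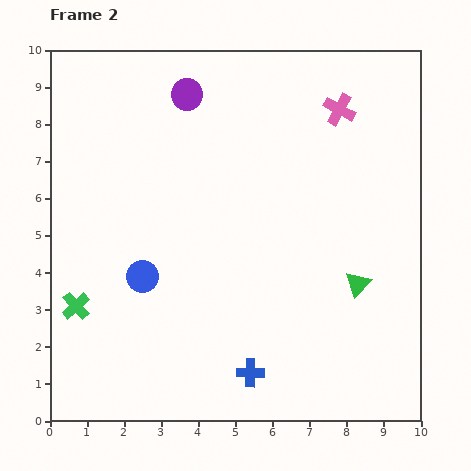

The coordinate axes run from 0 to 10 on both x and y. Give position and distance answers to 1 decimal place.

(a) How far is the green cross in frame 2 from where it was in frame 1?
1.1

The green cross moved from (1.0, 4.2) to (0.7, 3.1), a distance of √(0.3² + 1.1²) ≈ 1.1.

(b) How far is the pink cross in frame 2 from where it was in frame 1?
2.1

The pink cross moved from (6.0, 9.4) to (7.8, 8.4), a distance of √(1.8² + 1.0²) ≈ 2.1.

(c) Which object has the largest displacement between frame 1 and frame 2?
the green triangle

(moved 3.5; next 2.1)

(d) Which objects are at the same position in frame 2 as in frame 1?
the blue cross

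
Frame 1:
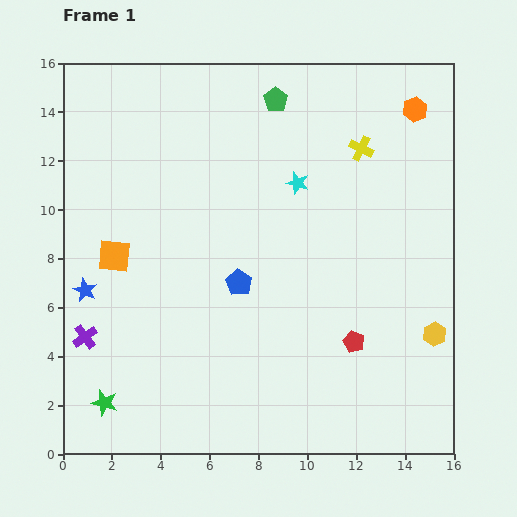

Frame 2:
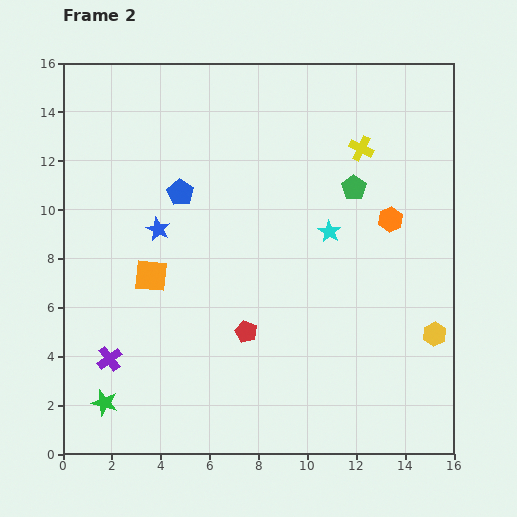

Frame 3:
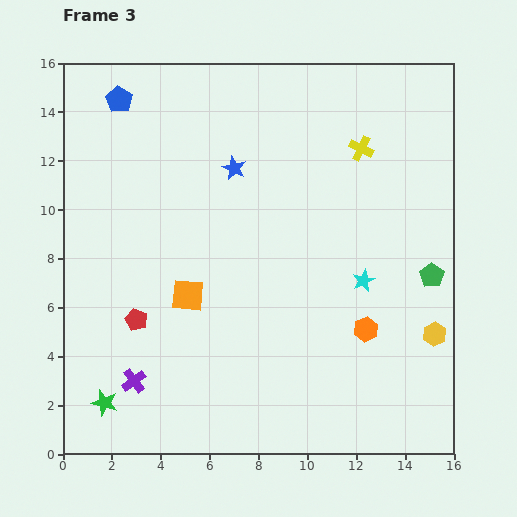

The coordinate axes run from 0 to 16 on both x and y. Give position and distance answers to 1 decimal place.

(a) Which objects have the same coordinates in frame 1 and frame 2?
the yellow hexagon, the green star, the yellow cross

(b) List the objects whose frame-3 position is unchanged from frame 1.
the yellow hexagon, the green star, the yellow cross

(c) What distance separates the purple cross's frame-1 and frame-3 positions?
2.7

The purple cross moved from (0.9, 4.8) to (2.9, 3.0), a distance of √(2.0² + 1.8²) ≈ 2.7.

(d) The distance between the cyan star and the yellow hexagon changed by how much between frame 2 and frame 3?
-2.4

Distance in frame 2: 6.0. Distance in frame 3: 3.6.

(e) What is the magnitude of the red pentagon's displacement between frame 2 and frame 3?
4.5

The red pentagon moved from (7.5, 5.0) to (3.0, 5.5), a distance of √(4.5² + 0.5²) ≈ 4.5.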